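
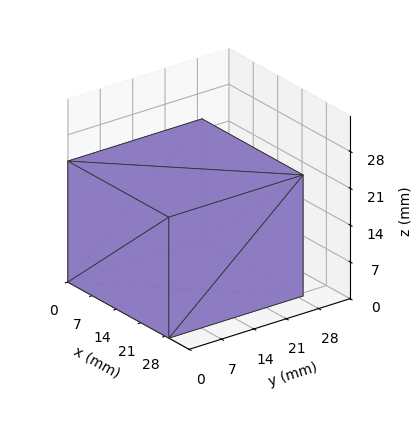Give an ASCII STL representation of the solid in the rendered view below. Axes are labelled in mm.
Reading the render: the shape is a rectangular box, roughly 29 × 29 mm footprint and 23 mm tall (dimensions read to the nearest mm from the axis ticks). For the STL, each face is triangulated and given an outward normal.

solid part
  facet normal 0.0000 0.0000 -1.0000
    outer loop
      vertex 29.0 29.0 0.0
      vertex 29.0 0.0 0.0
      vertex 0.0 0.0 0.0
    endloop
  endfacet
  facet normal 0.0000 0.0000 -1.0000
    outer loop
      vertex 0.0 29.0 0.0
      vertex 29.0 29.0 0.0
      vertex 0.0 0.0 0.0
    endloop
  endfacet
  facet normal 0.0000 0.0000 1.0000
    outer loop
      vertex 0.0 0.0 23.0
      vertex 29.0 0.0 23.0
      vertex 29.0 29.0 23.0
    endloop
  endfacet
  facet normal 0.0000 0.0000 1.0000
    outer loop
      vertex 0.0 0.0 23.0
      vertex 29.0 29.0 23.0
      vertex 0.0 29.0 23.0
    endloop
  endfacet
  facet normal 0.0000 -1.0000 0.0000
    outer loop
      vertex 0.0 0.0 0.0
      vertex 29.0 0.0 0.0
      vertex 29.0 0.0 23.0
    endloop
  endfacet
  facet normal 0.0000 -1.0000 0.0000
    outer loop
      vertex 0.0 0.0 0.0
      vertex 29.0 0.0 23.0
      vertex 0.0 0.0 23.0
    endloop
  endfacet
  facet normal 0.0000 1.0000 0.0000
    outer loop
      vertex 29.0 29.0 23.0
      vertex 29.0 29.0 0.0
      vertex 0.0 29.0 0.0
    endloop
  endfacet
  facet normal 0.0000 1.0000 0.0000
    outer loop
      vertex 0.0 29.0 23.0
      vertex 29.0 29.0 23.0
      vertex 0.0 29.0 0.0
    endloop
  endfacet
  facet normal -1.0000 0.0000 0.0000
    outer loop
      vertex 0.0 29.0 23.0
      vertex 0.0 29.0 0.0
      vertex 0.0 0.0 0.0
    endloop
  endfacet
  facet normal -1.0000 0.0000 0.0000
    outer loop
      vertex 0.0 0.0 23.0
      vertex 0.0 29.0 23.0
      vertex 0.0 0.0 0.0
    endloop
  endfacet
  facet normal 1.0000 0.0000 0.0000
    outer loop
      vertex 29.0 0.0 0.0
      vertex 29.0 29.0 0.0
      vertex 29.0 29.0 23.0
    endloop
  endfacet
  facet normal 1.0000 0.0000 0.0000
    outer loop
      vertex 29.0 0.0 0.0
      vertex 29.0 29.0 23.0
      vertex 29.0 0.0 23.0
    endloop
  endfacet
endsolid part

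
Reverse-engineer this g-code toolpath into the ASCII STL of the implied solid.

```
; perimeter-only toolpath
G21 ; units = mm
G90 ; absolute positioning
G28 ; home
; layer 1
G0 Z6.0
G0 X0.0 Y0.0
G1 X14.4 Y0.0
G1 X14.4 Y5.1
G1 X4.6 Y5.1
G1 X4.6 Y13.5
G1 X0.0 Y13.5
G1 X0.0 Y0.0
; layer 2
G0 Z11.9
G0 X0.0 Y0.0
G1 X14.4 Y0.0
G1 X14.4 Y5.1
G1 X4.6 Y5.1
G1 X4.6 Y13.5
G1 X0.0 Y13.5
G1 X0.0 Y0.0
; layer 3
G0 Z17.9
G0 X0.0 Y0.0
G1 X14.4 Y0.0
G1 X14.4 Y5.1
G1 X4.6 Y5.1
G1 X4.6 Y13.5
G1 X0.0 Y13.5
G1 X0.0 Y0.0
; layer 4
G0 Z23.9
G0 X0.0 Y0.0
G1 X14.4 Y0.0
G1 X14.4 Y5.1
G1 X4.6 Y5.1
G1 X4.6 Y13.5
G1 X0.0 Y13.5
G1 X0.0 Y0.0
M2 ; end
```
solid part
  facet normal 0.0000 0.0000 -1.0000
    outer loop
      vertex 14.4 5.1 0.0
      vertex 14.4 0.0 0.0
      vertex 0.0 0.0 0.0
    endloop
  endfacet
  facet normal 0.0000 0.0000 -1.0000
    outer loop
      vertex 4.6 5.1 0.0
      vertex 14.4 5.1 0.0
      vertex 0.0 0.0 0.0
    endloop
  endfacet
  facet normal 0.0000 0.0000 -1.0000
    outer loop
      vertex 4.6 13.5 0.0
      vertex 4.6 5.1 0.0
      vertex 0.0 0.0 0.0
    endloop
  endfacet
  facet normal 0.0000 0.0000 -1.0000
    outer loop
      vertex 0.0 13.5 0.0
      vertex 4.6 13.5 0.0
      vertex 0.0 0.0 0.0
    endloop
  endfacet
  facet normal 0.0000 0.0000 1.0000
    outer loop
      vertex 0.0 0.0 23.9
      vertex 14.4 0.0 23.9
      vertex 14.4 5.1 23.9
    endloop
  endfacet
  facet normal 0.0000 0.0000 1.0000
    outer loop
      vertex 0.0 0.0 23.9
      vertex 14.4 5.1 23.9
      vertex 4.6 5.1 23.9
    endloop
  endfacet
  facet normal 0.0000 0.0000 1.0000
    outer loop
      vertex 0.0 0.0 23.9
      vertex 4.6 5.1 23.9
      vertex 4.6 13.5 23.9
    endloop
  endfacet
  facet normal 0.0000 0.0000 1.0000
    outer loop
      vertex 0.0 0.0 23.9
      vertex 4.6 13.5 23.9
      vertex 0.0 13.5 23.9
    endloop
  endfacet
  facet normal 0.0000 -1.0000 0.0000
    outer loop
      vertex 0.0 0.0 0.0
      vertex 14.4 0.0 0.0
      vertex 14.4 0.0 23.9
    endloop
  endfacet
  facet normal 0.0000 -1.0000 0.0000
    outer loop
      vertex 0.0 0.0 0.0
      vertex 14.4 0.0 23.9
      vertex 0.0 0.0 23.9
    endloop
  endfacet
  facet normal 1.0000 0.0000 0.0000
    outer loop
      vertex 14.4 0.0 0.0
      vertex 14.4 5.1 0.0
      vertex 14.4 5.1 23.9
    endloop
  endfacet
  facet normal 1.0000 0.0000 0.0000
    outer loop
      vertex 14.4 0.0 0.0
      vertex 14.4 5.1 23.9
      vertex 14.4 0.0 23.9
    endloop
  endfacet
  facet normal 0.0000 1.0000 0.0000
    outer loop
      vertex 14.4 5.1 0.0
      vertex 4.6 5.1 0.0
      vertex 4.6 5.1 23.9
    endloop
  endfacet
  facet normal 0.0000 1.0000 0.0000
    outer loop
      vertex 14.4 5.1 0.0
      vertex 4.6 5.1 23.9
      vertex 14.4 5.1 23.9
    endloop
  endfacet
  facet normal 1.0000 0.0000 0.0000
    outer loop
      vertex 4.6 5.1 0.0
      vertex 4.6 13.5 0.0
      vertex 4.6 13.5 23.9
    endloop
  endfacet
  facet normal 1.0000 0.0000 0.0000
    outer loop
      vertex 4.6 5.1 0.0
      vertex 4.6 13.5 23.9
      vertex 4.6 5.1 23.9
    endloop
  endfacet
  facet normal 0.0000 1.0000 0.0000
    outer loop
      vertex 4.6 13.5 0.0
      vertex 0.0 13.5 0.0
      vertex 0.0 13.5 23.9
    endloop
  endfacet
  facet normal 0.0000 1.0000 0.0000
    outer loop
      vertex 4.6 13.5 0.0
      vertex 0.0 13.5 23.9
      vertex 4.6 13.5 23.9
    endloop
  endfacet
  facet normal -1.0000 0.0000 0.0000
    outer loop
      vertex 0.0 13.5 0.0
      vertex 0.0 0.0 0.0
      vertex 0.0 0.0 23.9
    endloop
  endfacet
  facet normal -1.0000 0.0000 0.0000
    outer loop
      vertex 0.0 13.5 0.0
      vertex 0.0 0.0 23.9
      vertex 0.0 13.5 23.9
    endloop
  endfacet
endsolid part

The G0 Z moves step by Δz≈6.0 mm. Every layer's G1 loop is the same polygon, so the solid is a straight extrusion of it from z=0 to z≈23.9. Closing with flat bottom and top caps and triangulating gives 20 facets — an L-shaped prism: outer 14.4 × 13.5 mm, arm thicknesses ≈ 5.1 mm (horizontal) and 4.6 mm (vertical), extruded 23.9 mm in z.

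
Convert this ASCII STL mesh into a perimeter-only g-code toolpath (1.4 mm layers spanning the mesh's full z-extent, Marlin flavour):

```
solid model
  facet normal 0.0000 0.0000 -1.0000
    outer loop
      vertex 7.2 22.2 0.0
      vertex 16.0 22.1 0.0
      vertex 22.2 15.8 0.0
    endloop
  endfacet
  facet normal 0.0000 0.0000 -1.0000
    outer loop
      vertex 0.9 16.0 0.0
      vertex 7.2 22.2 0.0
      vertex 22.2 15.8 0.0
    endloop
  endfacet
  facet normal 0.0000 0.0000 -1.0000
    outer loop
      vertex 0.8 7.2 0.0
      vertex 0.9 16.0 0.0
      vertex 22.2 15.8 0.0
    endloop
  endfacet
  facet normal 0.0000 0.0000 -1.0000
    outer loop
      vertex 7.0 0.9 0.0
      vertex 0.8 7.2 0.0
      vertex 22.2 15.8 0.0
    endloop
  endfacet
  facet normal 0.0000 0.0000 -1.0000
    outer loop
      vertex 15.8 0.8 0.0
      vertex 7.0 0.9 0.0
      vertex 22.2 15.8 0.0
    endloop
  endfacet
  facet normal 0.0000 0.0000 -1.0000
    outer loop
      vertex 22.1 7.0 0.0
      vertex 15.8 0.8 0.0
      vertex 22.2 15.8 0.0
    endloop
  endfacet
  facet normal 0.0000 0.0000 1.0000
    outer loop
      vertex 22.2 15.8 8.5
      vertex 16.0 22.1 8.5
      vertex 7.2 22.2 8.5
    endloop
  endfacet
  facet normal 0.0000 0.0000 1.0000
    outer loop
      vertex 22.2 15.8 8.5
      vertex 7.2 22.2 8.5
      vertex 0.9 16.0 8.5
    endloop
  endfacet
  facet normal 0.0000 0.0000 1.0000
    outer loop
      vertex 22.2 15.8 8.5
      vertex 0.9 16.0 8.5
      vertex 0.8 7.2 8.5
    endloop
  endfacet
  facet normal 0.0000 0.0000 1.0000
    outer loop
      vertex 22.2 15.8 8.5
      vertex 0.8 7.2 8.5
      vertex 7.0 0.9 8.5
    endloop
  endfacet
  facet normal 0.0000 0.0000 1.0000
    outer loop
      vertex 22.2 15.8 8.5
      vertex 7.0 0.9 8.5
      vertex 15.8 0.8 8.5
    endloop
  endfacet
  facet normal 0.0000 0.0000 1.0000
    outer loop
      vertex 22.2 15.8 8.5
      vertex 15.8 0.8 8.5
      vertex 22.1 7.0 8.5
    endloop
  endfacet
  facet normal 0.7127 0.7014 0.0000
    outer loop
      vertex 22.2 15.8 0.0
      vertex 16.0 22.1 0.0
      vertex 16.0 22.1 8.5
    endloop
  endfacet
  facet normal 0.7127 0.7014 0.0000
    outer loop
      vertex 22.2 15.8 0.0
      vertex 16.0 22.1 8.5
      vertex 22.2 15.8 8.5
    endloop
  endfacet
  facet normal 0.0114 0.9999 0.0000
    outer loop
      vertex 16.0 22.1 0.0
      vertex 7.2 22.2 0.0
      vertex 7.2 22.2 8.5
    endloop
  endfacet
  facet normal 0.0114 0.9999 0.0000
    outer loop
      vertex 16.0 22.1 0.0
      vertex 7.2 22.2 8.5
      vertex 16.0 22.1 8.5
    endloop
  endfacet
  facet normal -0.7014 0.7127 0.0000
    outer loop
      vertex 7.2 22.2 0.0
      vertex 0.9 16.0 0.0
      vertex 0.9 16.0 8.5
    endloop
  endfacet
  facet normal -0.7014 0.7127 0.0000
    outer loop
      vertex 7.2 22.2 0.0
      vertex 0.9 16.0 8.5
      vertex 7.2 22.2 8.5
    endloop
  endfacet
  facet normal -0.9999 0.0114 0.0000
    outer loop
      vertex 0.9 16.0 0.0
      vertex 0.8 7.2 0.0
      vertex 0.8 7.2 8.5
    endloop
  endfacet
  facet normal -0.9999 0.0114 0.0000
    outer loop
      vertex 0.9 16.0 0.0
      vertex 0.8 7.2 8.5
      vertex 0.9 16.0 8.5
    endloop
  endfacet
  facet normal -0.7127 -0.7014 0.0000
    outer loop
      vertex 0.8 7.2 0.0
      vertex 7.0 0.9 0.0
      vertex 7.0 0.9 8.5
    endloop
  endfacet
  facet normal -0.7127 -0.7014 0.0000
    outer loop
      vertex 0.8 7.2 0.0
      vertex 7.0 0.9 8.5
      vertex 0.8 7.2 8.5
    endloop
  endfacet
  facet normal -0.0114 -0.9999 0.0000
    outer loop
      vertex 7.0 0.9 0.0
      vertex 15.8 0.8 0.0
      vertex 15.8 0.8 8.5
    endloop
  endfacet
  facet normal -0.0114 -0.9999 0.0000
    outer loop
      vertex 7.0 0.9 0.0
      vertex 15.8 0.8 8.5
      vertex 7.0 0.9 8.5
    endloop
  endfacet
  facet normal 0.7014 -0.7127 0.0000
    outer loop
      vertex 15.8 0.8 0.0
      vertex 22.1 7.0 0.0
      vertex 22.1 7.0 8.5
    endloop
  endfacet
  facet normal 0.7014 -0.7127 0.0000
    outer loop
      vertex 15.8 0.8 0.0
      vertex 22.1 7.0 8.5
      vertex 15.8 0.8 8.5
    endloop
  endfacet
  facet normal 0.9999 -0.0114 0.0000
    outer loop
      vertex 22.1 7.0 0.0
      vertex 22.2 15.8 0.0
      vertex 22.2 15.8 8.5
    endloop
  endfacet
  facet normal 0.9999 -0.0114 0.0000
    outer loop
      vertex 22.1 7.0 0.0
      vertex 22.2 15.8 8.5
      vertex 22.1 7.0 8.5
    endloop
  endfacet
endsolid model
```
; perimeter-only toolpath
G21 ; units = mm
G90 ; absolute positioning
G28 ; home
; layer 1
G0 Z1.4
G0 X22.2 Y15.8
G1 X16.0 Y22.1
G1 X7.2 Y22.2
G1 X0.9 Y16.0
G1 X0.8 Y7.2
G1 X7.0 Y0.9
G1 X15.8 Y0.8
G1 X22.1 Y7.0
G1 X22.2 Y15.8
; layer 2
G0 Z2.8
G0 X22.2 Y15.8
G1 X16.0 Y22.1
G1 X7.2 Y22.2
G1 X0.9 Y16.0
G1 X0.8 Y7.2
G1 X7.0 Y0.9
G1 X15.8 Y0.8
G1 X22.1 Y7.0
G1 X22.2 Y15.8
; layer 3
G0 Z4.2
G0 X22.2 Y15.8
G1 X16.0 Y22.1
G1 X7.2 Y22.2
G1 X0.9 Y16.0
G1 X0.8 Y7.2
G1 X7.0 Y0.9
G1 X15.8 Y0.8
G1 X22.1 Y7.0
G1 X22.2 Y15.8
; layer 4
G0 Z5.7
G0 X22.2 Y15.8
G1 X16.0 Y22.1
G1 X7.2 Y22.2
G1 X0.9 Y16.0
G1 X0.8 Y7.2
G1 X7.0 Y0.9
G1 X15.8 Y0.8
G1 X22.1 Y7.0
G1 X22.2 Y15.8
; layer 5
G0 Z7.1
G0 X22.2 Y15.8
G1 X16.0 Y22.1
G1 X7.2 Y22.2
G1 X0.9 Y16.0
G1 X0.8 Y7.2
G1 X7.0 Y0.9
G1 X15.8 Y0.8
G1 X22.1 Y7.0
G1 X22.2 Y15.8
; layer 6
G0 Z8.5
G0 X22.2 Y15.8
G1 X16.0 Y22.1
G1 X7.2 Y22.2
G1 X0.9 Y16.0
G1 X0.8 Y7.2
G1 X7.0 Y0.9
G1 X15.8 Y0.8
G1 X22.1 Y7.0
G1 X22.2 Y15.8
M2 ; end

The solid is a regular 8-sided prism (a cylinder approximated with 8 flat sides), circumscribed radius ≈ 11.5 mm, height ≈ 8.5 mm. Slicing at Δz = 1.4 mm — 6 equal slices spanning the solid's height, so layer i sits at z = i·h/6 — gives 6 non-empty perimeters. Each is a 8-segment closed polygon; G0 lifts to the layer z and rapids to the start vertex, then G1 traces the edges.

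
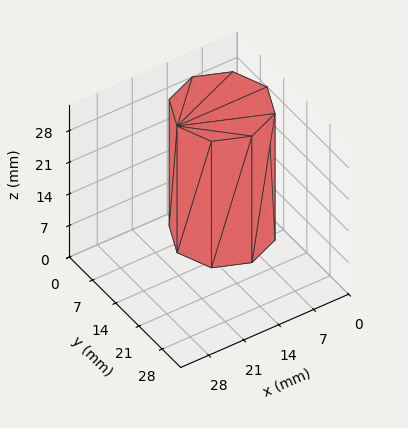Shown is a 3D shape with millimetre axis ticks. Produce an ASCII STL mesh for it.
Reading the render: the shape is a regular 8-sided prism (a cylinder approximated with 8 flat sides), circumscribed radius ≈ 9 mm, height ≈ 28 mm (dimensions read to the nearest mm from the axis ticks). For the STL, each face is triangulated and given an outward normal.

solid part
  facet normal 0.0000 0.0000 -1.0000
    outer loop
      vertex 9.000 18.000 0.000
      vertex 15.364 15.364 0.000
      vertex 18.000 9.000 0.000
    endloop
  endfacet
  facet normal 0.0000 0.0000 -1.0000
    outer loop
      vertex 2.636 15.364 0.000
      vertex 9.000 18.000 0.000
      vertex 18.000 9.000 0.000
    endloop
  endfacet
  facet normal 0.0000 0.0000 -1.0000
    outer loop
      vertex 0.000 9.000 0.000
      vertex 2.636 15.364 0.000
      vertex 18.000 9.000 0.000
    endloop
  endfacet
  facet normal 0.0000 0.0000 -1.0000
    outer loop
      vertex 2.636 2.636 0.000
      vertex 0.000 9.000 0.000
      vertex 18.000 9.000 0.000
    endloop
  endfacet
  facet normal 0.0000 0.0000 -1.0000
    outer loop
      vertex 9.000 0.000 0.000
      vertex 2.636 2.636 0.000
      vertex 18.000 9.000 0.000
    endloop
  endfacet
  facet normal 0.0000 0.0000 -1.0000
    outer loop
      vertex 15.364 2.636 0.000
      vertex 9.000 0.000 0.000
      vertex 18.000 9.000 0.000
    endloop
  endfacet
  facet normal 0.0000 0.0000 1.0000
    outer loop
      vertex 18.000 9.000 28.000
      vertex 15.364 15.364 28.000
      vertex 9.000 18.000 28.000
    endloop
  endfacet
  facet normal 0.0000 0.0000 1.0000
    outer loop
      vertex 18.000 9.000 28.000
      vertex 9.000 18.000 28.000
      vertex 2.636 15.364 28.000
    endloop
  endfacet
  facet normal 0.0000 0.0000 1.0000
    outer loop
      vertex 18.000 9.000 28.000
      vertex 2.636 15.364 28.000
      vertex 0.000 9.000 28.000
    endloop
  endfacet
  facet normal 0.0000 0.0000 1.0000
    outer loop
      vertex 18.000 9.000 28.000
      vertex 0.000 9.000 28.000
      vertex 2.636 2.636 28.000
    endloop
  endfacet
  facet normal 0.0000 0.0000 1.0000
    outer loop
      vertex 18.000 9.000 28.000
      vertex 2.636 2.636 28.000
      vertex 9.000 0.000 28.000
    endloop
  endfacet
  facet normal 0.0000 0.0000 1.0000
    outer loop
      vertex 18.000 9.000 28.000
      vertex 9.000 0.000 28.000
      vertex 15.364 2.636 28.000
    endloop
  endfacet
  facet normal 0.9239 0.3827 0.0000
    outer loop
      vertex 18.000 9.000 0.000
      vertex 15.364 15.364 0.000
      vertex 15.364 15.364 28.000
    endloop
  endfacet
  facet normal 0.9239 0.3827 0.0000
    outer loop
      vertex 18.000 9.000 0.000
      vertex 15.364 15.364 28.000
      vertex 18.000 9.000 28.000
    endloop
  endfacet
  facet normal 0.3827 0.9239 0.0000
    outer loop
      vertex 15.364 15.364 0.000
      vertex 9.000 18.000 0.000
      vertex 9.000 18.000 28.000
    endloop
  endfacet
  facet normal 0.3827 0.9239 0.0000
    outer loop
      vertex 15.364 15.364 0.000
      vertex 9.000 18.000 28.000
      vertex 15.364 15.364 28.000
    endloop
  endfacet
  facet normal -0.3827 0.9239 0.0000
    outer loop
      vertex 9.000 18.000 0.000
      vertex 2.636 15.364 0.000
      vertex 2.636 15.364 28.000
    endloop
  endfacet
  facet normal -0.3827 0.9239 0.0000
    outer loop
      vertex 9.000 18.000 0.000
      vertex 2.636 15.364 28.000
      vertex 9.000 18.000 28.000
    endloop
  endfacet
  facet normal -0.9239 0.3827 0.0000
    outer loop
      vertex 2.636 15.364 0.000
      vertex 0.000 9.000 0.000
      vertex 0.000 9.000 28.000
    endloop
  endfacet
  facet normal -0.9239 0.3827 0.0000
    outer loop
      vertex 2.636 15.364 0.000
      vertex 0.000 9.000 28.000
      vertex 2.636 15.364 28.000
    endloop
  endfacet
  facet normal -0.9239 -0.3827 0.0000
    outer loop
      vertex 0.000 9.000 0.000
      vertex 2.636 2.636 0.000
      vertex 2.636 2.636 28.000
    endloop
  endfacet
  facet normal -0.9239 -0.3827 0.0000
    outer loop
      vertex 0.000 9.000 0.000
      vertex 2.636 2.636 28.000
      vertex 0.000 9.000 28.000
    endloop
  endfacet
  facet normal -0.3827 -0.9239 0.0000
    outer loop
      vertex 2.636 2.636 0.000
      vertex 9.000 0.000 0.000
      vertex 9.000 0.000 28.000
    endloop
  endfacet
  facet normal -0.3827 -0.9239 0.0000
    outer loop
      vertex 2.636 2.636 0.000
      vertex 9.000 0.000 28.000
      vertex 2.636 2.636 28.000
    endloop
  endfacet
  facet normal 0.3827 -0.9239 0.0000
    outer loop
      vertex 9.000 0.000 0.000
      vertex 15.364 2.636 0.000
      vertex 15.364 2.636 28.000
    endloop
  endfacet
  facet normal 0.3827 -0.9239 0.0000
    outer loop
      vertex 9.000 0.000 0.000
      vertex 15.364 2.636 28.000
      vertex 9.000 0.000 28.000
    endloop
  endfacet
  facet normal 0.9239 -0.3827 0.0000
    outer loop
      vertex 15.364 2.636 0.000
      vertex 18.000 9.000 0.000
      vertex 18.000 9.000 28.000
    endloop
  endfacet
  facet normal 0.9239 -0.3827 0.0000
    outer loop
      vertex 15.364 2.636 0.000
      vertex 18.000 9.000 28.000
      vertex 15.364 2.636 28.000
    endloop
  endfacet
endsolid part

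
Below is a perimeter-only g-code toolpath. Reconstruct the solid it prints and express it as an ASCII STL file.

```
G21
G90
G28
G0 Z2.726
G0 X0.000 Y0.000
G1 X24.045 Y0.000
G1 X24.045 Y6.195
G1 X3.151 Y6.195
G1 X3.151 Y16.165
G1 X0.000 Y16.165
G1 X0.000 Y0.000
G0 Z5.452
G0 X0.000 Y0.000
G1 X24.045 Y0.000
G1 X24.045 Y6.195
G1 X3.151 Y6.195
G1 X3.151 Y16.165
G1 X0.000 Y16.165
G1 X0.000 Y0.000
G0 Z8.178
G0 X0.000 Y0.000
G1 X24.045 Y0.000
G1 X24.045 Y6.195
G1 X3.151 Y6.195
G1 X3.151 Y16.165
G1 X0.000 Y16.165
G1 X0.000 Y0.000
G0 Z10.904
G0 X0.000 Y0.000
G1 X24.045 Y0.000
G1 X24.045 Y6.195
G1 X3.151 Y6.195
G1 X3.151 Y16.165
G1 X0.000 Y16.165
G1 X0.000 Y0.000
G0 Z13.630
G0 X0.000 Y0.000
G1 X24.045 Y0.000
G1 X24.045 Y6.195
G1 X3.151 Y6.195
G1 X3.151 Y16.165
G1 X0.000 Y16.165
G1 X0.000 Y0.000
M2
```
solid part
  facet normal 0.0000 0.0000 -1.0000
    outer loop
      vertex 24.045 6.195 0.000
      vertex 24.045 0.000 0.000
      vertex 0.000 0.000 0.000
    endloop
  endfacet
  facet normal 0.0000 0.0000 -1.0000
    outer loop
      vertex 3.151 6.195 0.000
      vertex 24.045 6.195 0.000
      vertex 0.000 0.000 0.000
    endloop
  endfacet
  facet normal 0.0000 0.0000 -1.0000
    outer loop
      vertex 3.151 16.165 0.000
      vertex 3.151 6.195 0.000
      vertex 0.000 0.000 0.000
    endloop
  endfacet
  facet normal 0.0000 0.0000 -1.0000
    outer loop
      vertex 0.000 16.165 0.000
      vertex 3.151 16.165 0.000
      vertex 0.000 0.000 0.000
    endloop
  endfacet
  facet normal 0.0000 0.0000 1.0000
    outer loop
      vertex 0.000 0.000 13.630
      vertex 24.045 0.000 13.630
      vertex 24.045 6.195 13.630
    endloop
  endfacet
  facet normal 0.0000 0.0000 1.0000
    outer loop
      vertex 0.000 0.000 13.630
      vertex 24.045 6.195 13.630
      vertex 3.151 6.195 13.630
    endloop
  endfacet
  facet normal 0.0000 0.0000 1.0000
    outer loop
      vertex 0.000 0.000 13.630
      vertex 3.151 6.195 13.630
      vertex 3.151 16.165 13.630
    endloop
  endfacet
  facet normal 0.0000 0.0000 1.0000
    outer loop
      vertex 0.000 0.000 13.630
      vertex 3.151 16.165 13.630
      vertex 0.000 16.165 13.630
    endloop
  endfacet
  facet normal 0.0000 -1.0000 0.0000
    outer loop
      vertex 0.000 0.000 0.000
      vertex 24.045 0.000 0.000
      vertex 24.045 0.000 13.630
    endloop
  endfacet
  facet normal 0.0000 -1.0000 0.0000
    outer loop
      vertex 0.000 0.000 0.000
      vertex 24.045 0.000 13.630
      vertex 0.000 0.000 13.630
    endloop
  endfacet
  facet normal 1.0000 0.0000 0.0000
    outer loop
      vertex 24.045 0.000 0.000
      vertex 24.045 6.195 0.000
      vertex 24.045 6.195 13.630
    endloop
  endfacet
  facet normal 1.0000 0.0000 0.0000
    outer loop
      vertex 24.045 0.000 0.000
      vertex 24.045 6.195 13.630
      vertex 24.045 0.000 13.630
    endloop
  endfacet
  facet normal 0.0000 1.0000 0.0000
    outer loop
      vertex 24.045 6.195 0.000
      vertex 3.151 6.195 0.000
      vertex 3.151 6.195 13.630
    endloop
  endfacet
  facet normal 0.0000 1.0000 0.0000
    outer loop
      vertex 24.045 6.195 0.000
      vertex 3.151 6.195 13.630
      vertex 24.045 6.195 13.630
    endloop
  endfacet
  facet normal 1.0000 0.0000 0.0000
    outer loop
      vertex 3.151 6.195 0.000
      vertex 3.151 16.165 0.000
      vertex 3.151 16.165 13.630
    endloop
  endfacet
  facet normal 1.0000 0.0000 0.0000
    outer loop
      vertex 3.151 6.195 0.000
      vertex 3.151 16.165 13.630
      vertex 3.151 6.195 13.630
    endloop
  endfacet
  facet normal 0.0000 1.0000 0.0000
    outer loop
      vertex 3.151 16.165 0.000
      vertex 0.000 16.165 0.000
      vertex 0.000 16.165 13.630
    endloop
  endfacet
  facet normal 0.0000 1.0000 0.0000
    outer loop
      vertex 3.151 16.165 0.000
      vertex 0.000 16.165 13.630
      vertex 3.151 16.165 13.630
    endloop
  endfacet
  facet normal -1.0000 0.0000 0.0000
    outer loop
      vertex 0.000 16.165 0.000
      vertex 0.000 0.000 0.000
      vertex 0.000 0.000 13.630
    endloop
  endfacet
  facet normal -1.0000 0.0000 0.0000
    outer loop
      vertex 0.000 16.165 0.000
      vertex 0.000 0.000 13.630
      vertex 0.000 16.165 13.630
    endloop
  endfacet
endsolid part

The G0 Z moves step by Δz≈2.726 mm. Every layer's G1 loop is the same polygon, so the solid is a straight extrusion of it from z=0 to z≈13.6. Closing with flat bottom and top caps and triangulating gives 20 facets — an L-shaped prism: outer 24 × 16.2 mm, arm thicknesses ≈ 6.2 mm (horizontal) and 3.15 mm (vertical), extruded 13.6 mm in z.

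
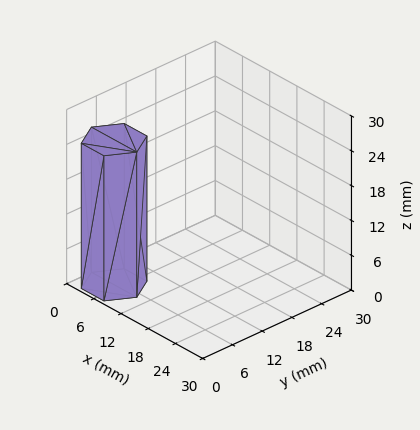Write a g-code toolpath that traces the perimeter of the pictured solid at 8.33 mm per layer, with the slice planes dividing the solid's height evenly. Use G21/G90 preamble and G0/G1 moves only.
Reading the render: the shape is a regular 6-sided prism (a cylinder approximated with 6 flat sides), circumscribed radius ≈ 5 mm, height ≈ 25 mm (dimensions read to the nearest mm from the axis ticks). For the g-code, the solid's height is divided into equal slices at the stated Δz and each level perimeter traced with G1 moves after a G0 lift.

; perimeter-only toolpath
G21 ; units = mm
G90 ; absolute positioning
G28 ; home
; layer 1
G0 Z8.33
G0 X10.00 Y5.00
G1 X7.50 Y9.33
G1 X2.50 Y9.33
G1 X0.00 Y5.00
G1 X2.50 Y0.67
G1 X7.50 Y0.67
G1 X10.00 Y5.00
; layer 2
G0 Z16.67
G0 X10.00 Y5.00
G1 X7.50 Y9.33
G1 X2.50 Y9.33
G1 X0.00 Y5.00
G1 X2.50 Y0.67
G1 X7.50 Y0.67
G1 X10.00 Y5.00
; layer 3
G0 Z25.00
G0 X10.00 Y5.00
G1 X7.50 Y9.33
G1 X2.50 Y9.33
G1 X0.00 Y5.00
G1 X2.50 Y0.67
G1 X7.50 Y0.67
G1 X10.00 Y5.00
M2 ; end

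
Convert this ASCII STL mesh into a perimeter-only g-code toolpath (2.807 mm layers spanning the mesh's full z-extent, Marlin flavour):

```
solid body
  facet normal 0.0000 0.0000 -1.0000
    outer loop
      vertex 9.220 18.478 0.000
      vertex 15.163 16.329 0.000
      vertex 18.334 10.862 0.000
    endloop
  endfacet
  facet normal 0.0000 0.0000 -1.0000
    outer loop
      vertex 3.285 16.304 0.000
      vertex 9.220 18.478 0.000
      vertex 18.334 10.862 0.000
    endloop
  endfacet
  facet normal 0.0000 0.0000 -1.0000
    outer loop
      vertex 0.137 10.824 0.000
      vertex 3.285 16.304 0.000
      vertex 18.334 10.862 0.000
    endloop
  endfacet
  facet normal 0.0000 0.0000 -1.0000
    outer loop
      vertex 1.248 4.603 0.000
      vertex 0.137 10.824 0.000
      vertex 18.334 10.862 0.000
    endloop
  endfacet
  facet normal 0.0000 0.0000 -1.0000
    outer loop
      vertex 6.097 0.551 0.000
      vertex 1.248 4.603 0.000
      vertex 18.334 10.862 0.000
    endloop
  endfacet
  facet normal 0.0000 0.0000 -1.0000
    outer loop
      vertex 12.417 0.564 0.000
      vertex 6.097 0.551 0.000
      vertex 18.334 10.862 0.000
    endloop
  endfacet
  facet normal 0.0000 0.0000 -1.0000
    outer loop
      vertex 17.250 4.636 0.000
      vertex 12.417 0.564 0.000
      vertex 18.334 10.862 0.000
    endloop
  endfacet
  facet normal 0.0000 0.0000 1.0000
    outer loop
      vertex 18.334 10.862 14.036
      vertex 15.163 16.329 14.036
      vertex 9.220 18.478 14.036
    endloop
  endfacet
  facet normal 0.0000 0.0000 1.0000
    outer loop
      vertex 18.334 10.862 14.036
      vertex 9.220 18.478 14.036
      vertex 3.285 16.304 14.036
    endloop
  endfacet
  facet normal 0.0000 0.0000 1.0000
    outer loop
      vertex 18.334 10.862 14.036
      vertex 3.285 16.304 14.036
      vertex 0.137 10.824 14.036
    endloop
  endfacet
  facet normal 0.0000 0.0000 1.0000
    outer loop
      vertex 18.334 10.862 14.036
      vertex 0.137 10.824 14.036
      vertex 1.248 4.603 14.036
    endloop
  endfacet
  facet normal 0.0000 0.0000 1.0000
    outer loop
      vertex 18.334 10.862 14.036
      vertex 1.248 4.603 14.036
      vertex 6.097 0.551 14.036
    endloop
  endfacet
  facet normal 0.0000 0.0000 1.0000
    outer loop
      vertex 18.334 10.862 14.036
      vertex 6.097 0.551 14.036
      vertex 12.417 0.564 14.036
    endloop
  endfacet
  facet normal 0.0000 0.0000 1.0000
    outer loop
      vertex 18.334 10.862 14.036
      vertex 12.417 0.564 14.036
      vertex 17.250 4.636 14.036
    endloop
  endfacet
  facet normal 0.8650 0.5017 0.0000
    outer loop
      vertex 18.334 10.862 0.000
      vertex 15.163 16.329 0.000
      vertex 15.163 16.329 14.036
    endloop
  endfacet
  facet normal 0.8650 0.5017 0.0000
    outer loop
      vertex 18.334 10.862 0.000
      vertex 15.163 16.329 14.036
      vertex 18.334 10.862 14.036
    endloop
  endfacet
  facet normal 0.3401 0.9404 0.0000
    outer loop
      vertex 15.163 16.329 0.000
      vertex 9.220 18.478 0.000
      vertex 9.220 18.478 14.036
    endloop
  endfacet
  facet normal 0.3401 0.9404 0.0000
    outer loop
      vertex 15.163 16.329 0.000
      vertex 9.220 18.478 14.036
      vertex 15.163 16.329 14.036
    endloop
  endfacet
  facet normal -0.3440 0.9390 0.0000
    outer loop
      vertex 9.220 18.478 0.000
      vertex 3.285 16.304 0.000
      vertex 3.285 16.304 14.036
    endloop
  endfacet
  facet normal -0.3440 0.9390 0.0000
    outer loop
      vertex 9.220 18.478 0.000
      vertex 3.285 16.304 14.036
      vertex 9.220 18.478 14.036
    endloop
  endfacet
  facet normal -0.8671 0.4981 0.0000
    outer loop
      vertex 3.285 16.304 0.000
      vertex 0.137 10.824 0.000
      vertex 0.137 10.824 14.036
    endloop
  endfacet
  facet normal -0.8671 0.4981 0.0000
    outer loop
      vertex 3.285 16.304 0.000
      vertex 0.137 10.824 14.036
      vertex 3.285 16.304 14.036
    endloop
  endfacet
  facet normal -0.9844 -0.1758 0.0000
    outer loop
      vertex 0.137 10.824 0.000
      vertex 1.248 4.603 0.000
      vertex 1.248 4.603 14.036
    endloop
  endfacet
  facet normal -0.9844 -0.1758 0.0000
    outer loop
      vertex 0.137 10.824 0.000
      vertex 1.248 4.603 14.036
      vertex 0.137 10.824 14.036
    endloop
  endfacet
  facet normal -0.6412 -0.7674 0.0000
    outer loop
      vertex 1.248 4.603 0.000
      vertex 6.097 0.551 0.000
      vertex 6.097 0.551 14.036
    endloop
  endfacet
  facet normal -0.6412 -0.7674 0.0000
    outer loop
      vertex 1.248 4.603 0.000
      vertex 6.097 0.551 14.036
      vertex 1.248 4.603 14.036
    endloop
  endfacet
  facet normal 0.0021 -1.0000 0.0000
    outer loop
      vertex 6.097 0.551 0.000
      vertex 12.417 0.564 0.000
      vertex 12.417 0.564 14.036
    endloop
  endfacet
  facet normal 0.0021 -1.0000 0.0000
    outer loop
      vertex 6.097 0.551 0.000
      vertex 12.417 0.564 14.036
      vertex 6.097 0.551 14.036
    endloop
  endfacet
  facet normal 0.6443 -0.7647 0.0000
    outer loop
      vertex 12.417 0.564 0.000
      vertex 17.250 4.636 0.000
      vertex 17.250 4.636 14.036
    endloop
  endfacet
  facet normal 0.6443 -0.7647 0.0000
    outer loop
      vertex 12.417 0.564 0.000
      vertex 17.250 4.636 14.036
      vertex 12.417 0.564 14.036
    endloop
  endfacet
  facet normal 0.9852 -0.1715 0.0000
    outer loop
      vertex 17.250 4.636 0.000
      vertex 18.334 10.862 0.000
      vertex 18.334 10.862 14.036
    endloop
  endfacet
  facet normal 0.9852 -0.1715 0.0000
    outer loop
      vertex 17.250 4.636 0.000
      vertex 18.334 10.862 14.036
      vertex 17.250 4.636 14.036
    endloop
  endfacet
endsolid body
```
; perimeter-only toolpath
G21 ; units = mm
G90 ; absolute positioning
G28 ; home
; layer 1
G0 Z2.807
G0 X18.334 Y10.862
G1 X15.163 Y16.329
G1 X9.220 Y18.478
G1 X3.285 Y16.304
G1 X0.137 Y10.824
G1 X1.248 Y4.603
G1 X6.097 Y0.551
G1 X12.417 Y0.564
G1 X17.250 Y4.636
G1 X18.334 Y10.862
; layer 2
G0 Z5.614
G0 X18.334 Y10.862
G1 X15.163 Y16.329
G1 X9.220 Y18.478
G1 X3.285 Y16.304
G1 X0.137 Y10.824
G1 X1.248 Y4.603
G1 X6.097 Y0.551
G1 X12.417 Y0.564
G1 X17.250 Y4.636
G1 X18.334 Y10.862
; layer 3
G0 Z8.422
G0 X18.334 Y10.862
G1 X15.163 Y16.329
G1 X9.220 Y18.478
G1 X3.285 Y16.304
G1 X0.137 Y10.824
G1 X1.248 Y4.603
G1 X6.097 Y0.551
G1 X12.417 Y0.564
G1 X17.250 Y4.636
G1 X18.334 Y10.862
; layer 4
G0 Z11.229
G0 X18.334 Y10.862
G1 X15.163 Y16.329
G1 X9.220 Y18.478
G1 X3.285 Y16.304
G1 X0.137 Y10.824
G1 X1.248 Y4.603
G1 X6.097 Y0.551
G1 X12.417 Y0.564
G1 X17.250 Y4.636
G1 X18.334 Y10.862
; layer 5
G0 Z14.036
G0 X18.334 Y10.862
G1 X15.163 Y16.329
G1 X9.220 Y18.478
G1 X3.285 Y16.304
G1 X0.137 Y10.824
G1 X1.248 Y4.603
G1 X6.097 Y0.551
G1 X12.417 Y0.564
G1 X17.250 Y4.636
G1 X18.334 Y10.862
M2 ; end

The solid is a regular 9-sided prism (a cylinder approximated with 9 flat sides), circumscribed radius ≈ 9.24 mm, height ≈ 14 mm. Slicing at Δz = 2.807 mm — 5 equal slices spanning the solid's height, so layer i sits at z = i·h/5 — gives 5 non-empty perimeters. Each is a 9-segment closed polygon; G0 lifts to the layer z and rapids to the start vertex, then G1 traces the edges.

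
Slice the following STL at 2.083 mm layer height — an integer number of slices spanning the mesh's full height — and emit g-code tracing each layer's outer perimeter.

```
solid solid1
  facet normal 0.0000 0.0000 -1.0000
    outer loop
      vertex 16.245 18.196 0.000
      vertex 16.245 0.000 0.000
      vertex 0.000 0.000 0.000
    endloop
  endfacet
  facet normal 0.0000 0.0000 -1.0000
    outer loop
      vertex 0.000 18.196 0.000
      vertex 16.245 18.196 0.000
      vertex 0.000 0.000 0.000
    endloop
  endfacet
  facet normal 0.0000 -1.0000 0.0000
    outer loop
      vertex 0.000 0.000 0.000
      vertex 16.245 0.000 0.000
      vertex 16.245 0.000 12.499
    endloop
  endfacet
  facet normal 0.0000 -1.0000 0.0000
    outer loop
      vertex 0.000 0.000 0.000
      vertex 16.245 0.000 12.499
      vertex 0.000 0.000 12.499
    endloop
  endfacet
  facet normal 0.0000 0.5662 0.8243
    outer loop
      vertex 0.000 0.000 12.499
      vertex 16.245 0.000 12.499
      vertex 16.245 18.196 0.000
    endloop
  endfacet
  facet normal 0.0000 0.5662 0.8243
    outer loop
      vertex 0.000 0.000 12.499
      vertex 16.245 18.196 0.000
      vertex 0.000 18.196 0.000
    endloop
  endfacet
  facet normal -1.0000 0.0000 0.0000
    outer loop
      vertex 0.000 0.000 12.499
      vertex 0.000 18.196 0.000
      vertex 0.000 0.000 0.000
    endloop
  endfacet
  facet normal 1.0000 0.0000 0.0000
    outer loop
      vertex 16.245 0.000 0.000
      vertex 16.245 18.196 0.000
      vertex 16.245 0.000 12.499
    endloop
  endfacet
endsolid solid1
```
; perimeter-only toolpath
G21 ; units = mm
G90 ; absolute positioning
G28 ; home
; layer 1
G0 Z2.083
G0 X0.000 Y0.000
G1 X16.245 Y0.000
G1 X16.245 Y15.163
G1 X0.000 Y15.163
G1 X0.000 Y0.000
; layer 2
G0 Z4.166
G0 X0.000 Y0.000
G1 X16.245 Y0.000
G1 X16.245 Y12.131
G1 X0.000 Y12.131
G1 X0.000 Y0.000
; layer 3
G0 Z6.249
G0 X0.000 Y0.000
G1 X16.245 Y0.000
G1 X16.245 Y9.098
G1 X0.000 Y9.098
G1 X0.000 Y0.000
; layer 4
G0 Z8.333
G0 X0.000 Y0.000
G1 X16.245 Y0.000
G1 X16.245 Y6.065
G1 X0.000 Y6.065
G1 X0.000 Y0.000
; layer 5
G0 Z10.416
G0 X0.000 Y0.000
G1 X16.245 Y0.000
G1 X16.245 Y3.033
G1 X0.000 Y3.033
G1 X0.000 Y0.000
M2 ; end

The solid is a wedge (ramp): 16.2 × 18.2 mm base, rising to 12.5 mm along the y=0 edge and sloping linearly to z=0 at y=18.2. Slicing at Δz = 2.083 mm — 6 equal slices spanning the solid's height, so layer i sits at z = i·h/6 — gives 5 non-empty perimeters. Each is a 4-segment closed polygon; G0 lifts to the layer z and rapids to the start vertex, then G1 traces the edges. The cross-section shrinks linearly with z (the slice at the apex is degenerate and omitted).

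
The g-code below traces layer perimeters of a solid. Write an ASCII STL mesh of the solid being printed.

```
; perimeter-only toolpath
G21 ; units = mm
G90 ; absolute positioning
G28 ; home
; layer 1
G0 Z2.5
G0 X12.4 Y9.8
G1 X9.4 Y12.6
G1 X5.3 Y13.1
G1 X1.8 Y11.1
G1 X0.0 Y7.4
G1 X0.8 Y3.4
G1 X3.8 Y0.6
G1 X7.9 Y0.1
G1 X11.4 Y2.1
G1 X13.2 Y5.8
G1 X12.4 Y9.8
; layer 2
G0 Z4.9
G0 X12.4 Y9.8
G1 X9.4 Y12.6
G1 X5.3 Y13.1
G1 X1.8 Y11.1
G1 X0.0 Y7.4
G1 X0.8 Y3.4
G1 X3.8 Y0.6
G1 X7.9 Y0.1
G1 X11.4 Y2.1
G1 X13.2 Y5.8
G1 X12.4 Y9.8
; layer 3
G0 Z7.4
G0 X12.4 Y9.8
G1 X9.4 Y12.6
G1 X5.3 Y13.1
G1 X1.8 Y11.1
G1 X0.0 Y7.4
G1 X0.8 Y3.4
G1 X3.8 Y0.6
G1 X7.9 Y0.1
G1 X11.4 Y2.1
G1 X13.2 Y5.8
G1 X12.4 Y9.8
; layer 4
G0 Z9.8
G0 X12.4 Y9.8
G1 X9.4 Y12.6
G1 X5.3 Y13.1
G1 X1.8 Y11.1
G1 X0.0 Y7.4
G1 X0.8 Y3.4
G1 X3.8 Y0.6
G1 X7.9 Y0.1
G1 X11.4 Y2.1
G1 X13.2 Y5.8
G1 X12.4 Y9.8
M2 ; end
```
solid part
  facet normal 0.0000 0.0000 -1.0000
    outer loop
      vertex 5.3 13.1 0.0
      vertex 9.4 12.6 0.0
      vertex 12.4 9.8 0.0
    endloop
  endfacet
  facet normal 0.0000 0.0000 -1.0000
    outer loop
      vertex 1.8 11.1 0.0
      vertex 5.3 13.1 0.0
      vertex 12.4 9.8 0.0
    endloop
  endfacet
  facet normal 0.0000 0.0000 -1.0000
    outer loop
      vertex 0.0 7.4 0.0
      vertex 1.8 11.1 0.0
      vertex 12.4 9.8 0.0
    endloop
  endfacet
  facet normal 0.0000 0.0000 -1.0000
    outer loop
      vertex 0.8 3.4 0.0
      vertex 0.0 7.4 0.0
      vertex 12.4 9.8 0.0
    endloop
  endfacet
  facet normal 0.0000 0.0000 -1.0000
    outer loop
      vertex 3.8 0.6 0.0
      vertex 0.8 3.4 0.0
      vertex 12.4 9.8 0.0
    endloop
  endfacet
  facet normal 0.0000 0.0000 -1.0000
    outer loop
      vertex 7.9 0.1 0.0
      vertex 3.8 0.6 0.0
      vertex 12.4 9.8 0.0
    endloop
  endfacet
  facet normal 0.0000 0.0000 -1.0000
    outer loop
      vertex 11.4 2.1 0.0
      vertex 7.9 0.1 0.0
      vertex 12.4 9.8 0.0
    endloop
  endfacet
  facet normal 0.0000 0.0000 -1.0000
    outer loop
      vertex 13.2 5.8 0.0
      vertex 11.4 2.1 0.0
      vertex 12.4 9.8 0.0
    endloop
  endfacet
  facet normal 0.0000 0.0000 1.0000
    outer loop
      vertex 12.4 9.8 9.8
      vertex 9.4 12.6 9.8
      vertex 5.3 13.1 9.8
    endloop
  endfacet
  facet normal 0.0000 0.0000 1.0000
    outer loop
      vertex 12.4 9.8 9.8
      vertex 5.3 13.1 9.8
      vertex 1.8 11.1 9.8
    endloop
  endfacet
  facet normal 0.0000 0.0000 1.0000
    outer loop
      vertex 12.4 9.8 9.8
      vertex 1.8 11.1 9.8
      vertex 0.0 7.4 9.8
    endloop
  endfacet
  facet normal 0.0000 0.0000 1.0000
    outer loop
      vertex 12.4 9.8 9.8
      vertex 0.0 7.4 9.8
      vertex 0.8 3.4 9.8
    endloop
  endfacet
  facet normal 0.0000 0.0000 1.0000
    outer loop
      vertex 12.4 9.8 9.8
      vertex 0.8 3.4 9.8
      vertex 3.8 0.6 9.8
    endloop
  endfacet
  facet normal 0.0000 0.0000 1.0000
    outer loop
      vertex 12.4 9.8 9.8
      vertex 3.8 0.6 9.8
      vertex 7.9 0.1 9.8
    endloop
  endfacet
  facet normal 0.0000 0.0000 1.0000
    outer loop
      vertex 12.4 9.8 9.8
      vertex 7.9 0.1 9.8
      vertex 11.4 2.1 9.8
    endloop
  endfacet
  facet normal 0.0000 0.0000 1.0000
    outer loop
      vertex 12.4 9.8 9.8
      vertex 11.4 2.1 9.8
      vertex 13.2 5.8 9.8
    endloop
  endfacet
  facet normal 0.6823 0.7311 0.0000
    outer loop
      vertex 12.4 9.8 0.0
      vertex 9.4 12.6 0.0
      vertex 9.4 12.6 9.8
    endloop
  endfacet
  facet normal 0.6823 0.7311 0.0000
    outer loop
      vertex 12.4 9.8 0.0
      vertex 9.4 12.6 9.8
      vertex 12.4 9.8 9.8
    endloop
  endfacet
  facet normal 0.1211 0.9926 0.0000
    outer loop
      vertex 9.4 12.6 0.0
      vertex 5.3 13.1 0.0
      vertex 5.3 13.1 9.8
    endloop
  endfacet
  facet normal 0.1211 0.9926 0.0000
    outer loop
      vertex 9.4 12.6 0.0
      vertex 5.3 13.1 9.8
      vertex 9.4 12.6 9.8
    endloop
  endfacet
  facet normal -0.4961 0.8682 0.0000
    outer loop
      vertex 5.3 13.1 0.0
      vertex 1.8 11.1 0.0
      vertex 1.8 11.1 9.8
    endloop
  endfacet
  facet normal -0.4961 0.8682 0.0000
    outer loop
      vertex 5.3 13.1 0.0
      vertex 1.8 11.1 9.8
      vertex 5.3 13.1 9.8
    endloop
  endfacet
  facet normal -0.8992 0.4375 0.0000
    outer loop
      vertex 1.8 11.1 0.0
      vertex 0.0 7.4 0.0
      vertex 0.0 7.4 9.8
    endloop
  endfacet
  facet normal -0.8992 0.4375 0.0000
    outer loop
      vertex 1.8 11.1 0.0
      vertex 0.0 7.4 9.8
      vertex 1.8 11.1 9.8
    endloop
  endfacet
  facet normal -0.9806 -0.1961 0.0000
    outer loop
      vertex 0.0 7.4 0.0
      vertex 0.8 3.4 0.0
      vertex 0.8 3.4 9.8
    endloop
  endfacet
  facet normal -0.9806 -0.1961 0.0000
    outer loop
      vertex 0.0 7.4 0.0
      vertex 0.8 3.4 9.8
      vertex 0.0 7.4 9.8
    endloop
  endfacet
  facet normal -0.6823 -0.7311 0.0000
    outer loop
      vertex 0.8 3.4 0.0
      vertex 3.8 0.6 0.0
      vertex 3.8 0.6 9.8
    endloop
  endfacet
  facet normal -0.6823 -0.7311 0.0000
    outer loop
      vertex 0.8 3.4 0.0
      vertex 3.8 0.6 9.8
      vertex 0.8 3.4 9.8
    endloop
  endfacet
  facet normal -0.1211 -0.9926 0.0000
    outer loop
      vertex 3.8 0.6 0.0
      vertex 7.9 0.1 0.0
      vertex 7.9 0.1 9.8
    endloop
  endfacet
  facet normal -0.1211 -0.9926 0.0000
    outer loop
      vertex 3.8 0.6 0.0
      vertex 7.9 0.1 9.8
      vertex 3.8 0.6 9.8
    endloop
  endfacet
  facet normal 0.4961 -0.8682 0.0000
    outer loop
      vertex 7.9 0.1 0.0
      vertex 11.4 2.1 0.0
      vertex 11.4 2.1 9.8
    endloop
  endfacet
  facet normal 0.4961 -0.8682 0.0000
    outer loop
      vertex 7.9 0.1 0.0
      vertex 11.4 2.1 9.8
      vertex 7.9 0.1 9.8
    endloop
  endfacet
  facet normal 0.8992 -0.4375 0.0000
    outer loop
      vertex 11.4 2.1 0.0
      vertex 13.2 5.8 0.0
      vertex 13.2 5.8 9.8
    endloop
  endfacet
  facet normal 0.8992 -0.4375 0.0000
    outer loop
      vertex 11.4 2.1 0.0
      vertex 13.2 5.8 9.8
      vertex 11.4 2.1 9.8
    endloop
  endfacet
  facet normal 0.9806 0.1961 0.0000
    outer loop
      vertex 13.2 5.8 0.0
      vertex 12.4 9.8 0.0
      vertex 12.4 9.8 9.8
    endloop
  endfacet
  facet normal 0.9806 0.1961 0.0000
    outer loop
      vertex 13.2 5.8 0.0
      vertex 12.4 9.8 9.8
      vertex 13.2 5.8 9.8
    endloop
  endfacet
endsolid part

The G0 Z moves step by Δz≈2.5 mm. Every layer's G1 loop is the same polygon, so the solid is a straight extrusion of it from z=0 to z≈9.8. Closing with flat bottom and top caps and triangulating gives 36 facets — a regular 10-sided prism (a cylinder approximated with 10 flat sides), circumscribed radius ≈ 6.6 mm, height ≈ 9.8 mm.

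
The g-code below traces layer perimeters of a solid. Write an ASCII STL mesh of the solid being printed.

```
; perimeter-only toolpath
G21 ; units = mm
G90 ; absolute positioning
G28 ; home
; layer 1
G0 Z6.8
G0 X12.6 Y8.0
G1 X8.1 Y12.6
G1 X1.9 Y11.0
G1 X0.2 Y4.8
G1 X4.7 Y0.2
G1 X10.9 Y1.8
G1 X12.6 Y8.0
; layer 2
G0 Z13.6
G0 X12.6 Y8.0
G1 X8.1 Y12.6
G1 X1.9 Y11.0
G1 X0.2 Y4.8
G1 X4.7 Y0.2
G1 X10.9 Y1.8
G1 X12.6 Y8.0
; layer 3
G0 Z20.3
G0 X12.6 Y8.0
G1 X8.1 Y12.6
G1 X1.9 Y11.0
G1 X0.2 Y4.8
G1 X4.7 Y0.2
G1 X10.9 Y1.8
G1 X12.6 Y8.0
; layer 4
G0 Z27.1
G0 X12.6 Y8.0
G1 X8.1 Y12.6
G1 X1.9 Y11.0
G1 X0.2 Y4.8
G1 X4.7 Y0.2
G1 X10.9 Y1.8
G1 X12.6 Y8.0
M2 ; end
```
solid part
  facet normal 0.0000 0.0000 -1.0000
    outer loop
      vertex 1.9 11.0 0.0
      vertex 8.1 12.6 0.0
      vertex 12.6 8.0 0.0
    endloop
  endfacet
  facet normal 0.0000 0.0000 -1.0000
    outer loop
      vertex 0.2 4.8 0.0
      vertex 1.9 11.0 0.0
      vertex 12.6 8.0 0.0
    endloop
  endfacet
  facet normal 0.0000 0.0000 -1.0000
    outer loop
      vertex 4.7 0.2 0.0
      vertex 0.2 4.8 0.0
      vertex 12.6 8.0 0.0
    endloop
  endfacet
  facet normal 0.0000 0.0000 -1.0000
    outer loop
      vertex 10.9 1.8 0.0
      vertex 4.7 0.2 0.0
      vertex 12.6 8.0 0.0
    endloop
  endfacet
  facet normal 0.0000 0.0000 1.0000
    outer loop
      vertex 12.6 8.0 27.1
      vertex 8.1 12.6 27.1
      vertex 1.9 11.0 27.1
    endloop
  endfacet
  facet normal 0.0000 0.0000 1.0000
    outer loop
      vertex 12.6 8.0 27.1
      vertex 1.9 11.0 27.1
      vertex 0.2 4.8 27.1
    endloop
  endfacet
  facet normal 0.0000 0.0000 1.0000
    outer loop
      vertex 12.6 8.0 27.1
      vertex 0.2 4.8 27.1
      vertex 4.7 0.2 27.1
    endloop
  endfacet
  facet normal 0.0000 0.0000 1.0000
    outer loop
      vertex 12.6 8.0 27.1
      vertex 4.7 0.2 27.1
      vertex 10.9 1.8 27.1
    endloop
  endfacet
  facet normal 0.7148 0.6993 0.0000
    outer loop
      vertex 12.6 8.0 0.0
      vertex 8.1 12.6 0.0
      vertex 8.1 12.6 27.1
    endloop
  endfacet
  facet normal 0.7148 0.6993 0.0000
    outer loop
      vertex 12.6 8.0 0.0
      vertex 8.1 12.6 27.1
      vertex 12.6 8.0 27.1
    endloop
  endfacet
  facet normal -0.2499 0.9683 0.0000
    outer loop
      vertex 8.1 12.6 0.0
      vertex 1.9 11.0 0.0
      vertex 1.9 11.0 27.1
    endloop
  endfacet
  facet normal -0.2499 0.9683 0.0000
    outer loop
      vertex 8.1 12.6 0.0
      vertex 1.9 11.0 27.1
      vertex 8.1 12.6 27.1
    endloop
  endfacet
  facet normal -0.9644 0.2644 0.0000
    outer loop
      vertex 1.9 11.0 0.0
      vertex 0.2 4.8 0.0
      vertex 0.2 4.8 27.1
    endloop
  endfacet
  facet normal -0.9644 0.2644 0.0000
    outer loop
      vertex 1.9 11.0 0.0
      vertex 0.2 4.8 27.1
      vertex 1.9 11.0 27.1
    endloop
  endfacet
  facet normal -0.7148 -0.6993 0.0000
    outer loop
      vertex 0.2 4.8 0.0
      vertex 4.7 0.2 0.0
      vertex 4.7 0.2 27.1
    endloop
  endfacet
  facet normal -0.7148 -0.6993 0.0000
    outer loop
      vertex 0.2 4.8 0.0
      vertex 4.7 0.2 27.1
      vertex 0.2 4.8 27.1
    endloop
  endfacet
  facet normal 0.2499 -0.9683 0.0000
    outer loop
      vertex 4.7 0.2 0.0
      vertex 10.9 1.8 0.0
      vertex 10.9 1.8 27.1
    endloop
  endfacet
  facet normal 0.2499 -0.9683 0.0000
    outer loop
      vertex 4.7 0.2 0.0
      vertex 10.9 1.8 27.1
      vertex 4.7 0.2 27.1
    endloop
  endfacet
  facet normal 0.9644 -0.2644 0.0000
    outer loop
      vertex 10.9 1.8 0.0
      vertex 12.6 8.0 0.0
      vertex 12.6 8.0 27.1
    endloop
  endfacet
  facet normal 0.9644 -0.2644 0.0000
    outer loop
      vertex 10.9 1.8 0.0
      vertex 12.6 8.0 27.1
      vertex 10.9 1.8 27.1
    endloop
  endfacet
endsolid part

The G0 Z moves step by Δz≈6.8 mm. Every layer's G1 loop is the same polygon, so the solid is a straight extrusion of it from z=0 to z≈27.1. Closing with flat bottom and top caps and triangulating gives 20 facets — a regular 6-sided prism (a cylinder approximated with 6 flat sides), circumscribed radius ≈ 6.4 mm, height ≈ 27.1 mm.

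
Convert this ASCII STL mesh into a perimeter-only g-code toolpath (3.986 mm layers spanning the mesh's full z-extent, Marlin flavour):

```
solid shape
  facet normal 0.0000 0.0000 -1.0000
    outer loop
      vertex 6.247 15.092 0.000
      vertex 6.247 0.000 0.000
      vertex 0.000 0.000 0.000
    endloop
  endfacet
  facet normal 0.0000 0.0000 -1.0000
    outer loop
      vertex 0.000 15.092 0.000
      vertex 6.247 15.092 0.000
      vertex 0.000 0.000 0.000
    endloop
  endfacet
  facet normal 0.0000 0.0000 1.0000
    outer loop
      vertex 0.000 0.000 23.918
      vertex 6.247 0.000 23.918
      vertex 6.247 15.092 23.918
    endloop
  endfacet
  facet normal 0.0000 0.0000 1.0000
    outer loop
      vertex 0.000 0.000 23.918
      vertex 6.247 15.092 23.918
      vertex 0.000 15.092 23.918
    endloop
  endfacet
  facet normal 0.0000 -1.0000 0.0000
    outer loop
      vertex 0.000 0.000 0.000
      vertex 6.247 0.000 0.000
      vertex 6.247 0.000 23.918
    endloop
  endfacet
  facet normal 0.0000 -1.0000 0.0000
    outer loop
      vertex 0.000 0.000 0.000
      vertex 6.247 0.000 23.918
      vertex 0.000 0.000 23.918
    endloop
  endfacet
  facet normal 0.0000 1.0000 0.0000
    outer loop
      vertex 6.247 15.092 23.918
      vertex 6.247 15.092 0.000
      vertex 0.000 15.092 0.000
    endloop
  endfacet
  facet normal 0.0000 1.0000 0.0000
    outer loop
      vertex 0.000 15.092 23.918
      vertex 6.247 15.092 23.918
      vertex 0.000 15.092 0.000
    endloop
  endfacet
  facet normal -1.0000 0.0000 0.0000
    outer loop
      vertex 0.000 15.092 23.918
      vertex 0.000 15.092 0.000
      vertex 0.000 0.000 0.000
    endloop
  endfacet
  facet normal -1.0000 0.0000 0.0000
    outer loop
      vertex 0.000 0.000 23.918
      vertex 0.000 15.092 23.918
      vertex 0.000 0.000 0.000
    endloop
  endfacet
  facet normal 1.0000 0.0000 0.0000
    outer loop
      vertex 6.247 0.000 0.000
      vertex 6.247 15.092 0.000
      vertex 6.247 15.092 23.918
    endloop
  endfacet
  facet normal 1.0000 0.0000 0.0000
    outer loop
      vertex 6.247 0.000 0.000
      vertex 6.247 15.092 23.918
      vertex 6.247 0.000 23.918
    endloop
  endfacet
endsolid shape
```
; perimeter-only toolpath
G21 ; units = mm
G90 ; absolute positioning
G28 ; home
; layer 1
G0 Z3.986
G0 X0.000 Y0.000
G1 X6.247 Y0.000
G1 X6.247 Y15.092
G1 X0.000 Y15.092
G1 X0.000 Y0.000
; layer 2
G0 Z7.973
G0 X0.000 Y0.000
G1 X6.247 Y0.000
G1 X6.247 Y15.092
G1 X0.000 Y15.092
G1 X0.000 Y0.000
; layer 3
G0 Z11.959
G0 X0.000 Y0.000
G1 X6.247 Y0.000
G1 X6.247 Y15.092
G1 X0.000 Y15.092
G1 X0.000 Y0.000
; layer 4
G0 Z15.945
G0 X0.000 Y0.000
G1 X6.247 Y0.000
G1 X6.247 Y15.092
G1 X0.000 Y15.092
G1 X0.000 Y0.000
; layer 5
G0 Z19.932
G0 X0.000 Y0.000
G1 X6.247 Y0.000
G1 X6.247 Y15.092
G1 X0.000 Y15.092
G1 X0.000 Y0.000
; layer 6
G0 Z23.918
G0 X0.000 Y0.000
G1 X6.247 Y0.000
G1 X6.247 Y15.092
G1 X0.000 Y15.092
G1 X0.000 Y0.000
M2 ; end

The solid is a rectangular box, roughly 6.25 × 15.1 mm footprint and 23.9 mm tall. Slicing at Δz = 3.986 mm — 6 equal slices spanning the solid's height, so layer i sits at z = i·h/6 — gives 6 non-empty perimeters. Each is a 4-segment closed polygon; G0 lifts to the layer z and rapids to the start vertex, then G1 traces the edges.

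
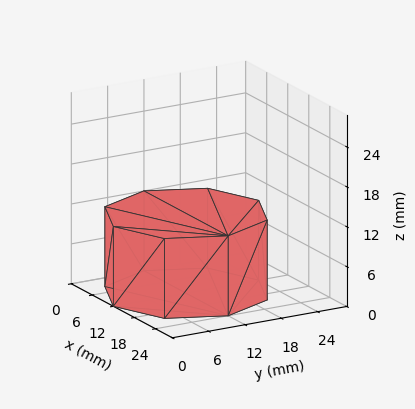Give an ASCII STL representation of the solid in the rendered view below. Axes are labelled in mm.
Reading the render: the shape is a regular 8-sided prism (a cylinder approximated with 8 flat sides), circumscribed radius ≈ 12 mm, height ≈ 12 mm (dimensions read to the nearest mm from the axis ticks). For the STL, each face is triangulated and given an outward normal.

solid part
  facet normal 0.0000 0.0000 -1.0000
    outer loop
      vertex 12.000 24.000 0.000
      vertex 20.485 20.485 0.000
      vertex 24.000 12.000 0.000
    endloop
  endfacet
  facet normal 0.0000 0.0000 -1.0000
    outer loop
      vertex 3.515 20.485 0.000
      vertex 12.000 24.000 0.000
      vertex 24.000 12.000 0.000
    endloop
  endfacet
  facet normal 0.0000 0.0000 -1.0000
    outer loop
      vertex 0.000 12.000 0.000
      vertex 3.515 20.485 0.000
      vertex 24.000 12.000 0.000
    endloop
  endfacet
  facet normal 0.0000 0.0000 -1.0000
    outer loop
      vertex 3.515 3.515 0.000
      vertex 0.000 12.000 0.000
      vertex 24.000 12.000 0.000
    endloop
  endfacet
  facet normal 0.0000 0.0000 -1.0000
    outer loop
      vertex 12.000 0.000 0.000
      vertex 3.515 3.515 0.000
      vertex 24.000 12.000 0.000
    endloop
  endfacet
  facet normal 0.0000 0.0000 -1.0000
    outer loop
      vertex 20.485 3.515 0.000
      vertex 12.000 0.000 0.000
      vertex 24.000 12.000 0.000
    endloop
  endfacet
  facet normal 0.0000 0.0000 1.0000
    outer loop
      vertex 24.000 12.000 12.000
      vertex 20.485 20.485 12.000
      vertex 12.000 24.000 12.000
    endloop
  endfacet
  facet normal 0.0000 0.0000 1.0000
    outer loop
      vertex 24.000 12.000 12.000
      vertex 12.000 24.000 12.000
      vertex 3.515 20.485 12.000
    endloop
  endfacet
  facet normal 0.0000 0.0000 1.0000
    outer loop
      vertex 24.000 12.000 12.000
      vertex 3.515 20.485 12.000
      vertex 0.000 12.000 12.000
    endloop
  endfacet
  facet normal 0.0000 0.0000 1.0000
    outer loop
      vertex 24.000 12.000 12.000
      vertex 0.000 12.000 12.000
      vertex 3.515 3.515 12.000
    endloop
  endfacet
  facet normal 0.0000 0.0000 1.0000
    outer loop
      vertex 24.000 12.000 12.000
      vertex 3.515 3.515 12.000
      vertex 12.000 0.000 12.000
    endloop
  endfacet
  facet normal 0.0000 0.0000 1.0000
    outer loop
      vertex 24.000 12.000 12.000
      vertex 12.000 0.000 12.000
      vertex 20.485 3.515 12.000
    endloop
  endfacet
  facet normal 0.9239 0.3827 0.0000
    outer loop
      vertex 24.000 12.000 0.000
      vertex 20.485 20.485 0.000
      vertex 20.485 20.485 12.000
    endloop
  endfacet
  facet normal 0.9239 0.3827 0.0000
    outer loop
      vertex 24.000 12.000 0.000
      vertex 20.485 20.485 12.000
      vertex 24.000 12.000 12.000
    endloop
  endfacet
  facet normal 0.3827 0.9239 0.0000
    outer loop
      vertex 20.485 20.485 0.000
      vertex 12.000 24.000 0.000
      vertex 12.000 24.000 12.000
    endloop
  endfacet
  facet normal 0.3827 0.9239 0.0000
    outer loop
      vertex 20.485 20.485 0.000
      vertex 12.000 24.000 12.000
      vertex 20.485 20.485 12.000
    endloop
  endfacet
  facet normal -0.3827 0.9239 0.0000
    outer loop
      vertex 12.000 24.000 0.000
      vertex 3.515 20.485 0.000
      vertex 3.515 20.485 12.000
    endloop
  endfacet
  facet normal -0.3827 0.9239 0.0000
    outer loop
      vertex 12.000 24.000 0.000
      vertex 3.515 20.485 12.000
      vertex 12.000 24.000 12.000
    endloop
  endfacet
  facet normal -0.9239 0.3827 0.0000
    outer loop
      vertex 3.515 20.485 0.000
      vertex 0.000 12.000 0.000
      vertex 0.000 12.000 12.000
    endloop
  endfacet
  facet normal -0.9239 0.3827 0.0000
    outer loop
      vertex 3.515 20.485 0.000
      vertex 0.000 12.000 12.000
      vertex 3.515 20.485 12.000
    endloop
  endfacet
  facet normal -0.9239 -0.3827 0.0000
    outer loop
      vertex 0.000 12.000 0.000
      vertex 3.515 3.515 0.000
      vertex 3.515 3.515 12.000
    endloop
  endfacet
  facet normal -0.9239 -0.3827 0.0000
    outer loop
      vertex 0.000 12.000 0.000
      vertex 3.515 3.515 12.000
      vertex 0.000 12.000 12.000
    endloop
  endfacet
  facet normal -0.3827 -0.9239 0.0000
    outer loop
      vertex 3.515 3.515 0.000
      vertex 12.000 0.000 0.000
      vertex 12.000 0.000 12.000
    endloop
  endfacet
  facet normal -0.3827 -0.9239 0.0000
    outer loop
      vertex 3.515 3.515 0.000
      vertex 12.000 0.000 12.000
      vertex 3.515 3.515 12.000
    endloop
  endfacet
  facet normal 0.3827 -0.9239 0.0000
    outer loop
      vertex 12.000 0.000 0.000
      vertex 20.485 3.515 0.000
      vertex 20.485 3.515 12.000
    endloop
  endfacet
  facet normal 0.3827 -0.9239 0.0000
    outer loop
      vertex 12.000 0.000 0.000
      vertex 20.485 3.515 12.000
      vertex 12.000 0.000 12.000
    endloop
  endfacet
  facet normal 0.9239 -0.3827 0.0000
    outer loop
      vertex 20.485 3.515 0.000
      vertex 24.000 12.000 0.000
      vertex 24.000 12.000 12.000
    endloop
  endfacet
  facet normal 0.9239 -0.3827 0.0000
    outer loop
      vertex 20.485 3.515 0.000
      vertex 24.000 12.000 12.000
      vertex 20.485 3.515 12.000
    endloop
  endfacet
endsolid part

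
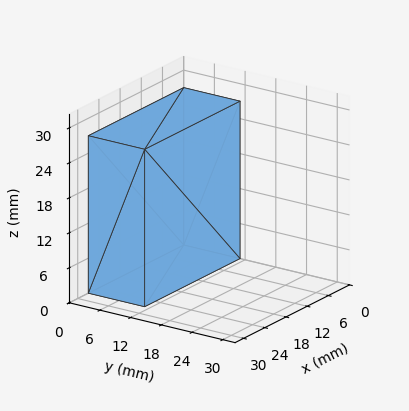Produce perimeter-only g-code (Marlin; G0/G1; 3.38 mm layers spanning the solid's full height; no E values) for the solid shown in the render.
Reading the render: the shape is a rectangular box, roughly 27 × 11 mm footprint and 27 mm tall (dimensions read to the nearest mm from the axis ticks). For the g-code, the solid's height is divided into equal slices at the stated Δz and each level perimeter traced with G1 moves after a G0 lift.

; perimeter-only toolpath
G21 ; units = mm
G90 ; absolute positioning
G28 ; home
; layer 1
G0 Z3.38
G0 X0.00 Y0.00
G1 X27.00 Y0.00
G1 X27.00 Y11.00
G1 X0.00 Y11.00
G1 X0.00 Y0.00
; layer 2
G0 Z6.75
G0 X0.00 Y0.00
G1 X27.00 Y0.00
G1 X27.00 Y11.00
G1 X0.00 Y11.00
G1 X0.00 Y0.00
; layer 3
G0 Z10.12
G0 X0.00 Y0.00
G1 X27.00 Y0.00
G1 X27.00 Y11.00
G1 X0.00 Y11.00
G1 X0.00 Y0.00
; layer 4
G0 Z13.50
G0 X0.00 Y0.00
G1 X27.00 Y0.00
G1 X27.00 Y11.00
G1 X0.00 Y11.00
G1 X0.00 Y0.00
; layer 5
G0 Z16.88
G0 X0.00 Y0.00
G1 X27.00 Y0.00
G1 X27.00 Y11.00
G1 X0.00 Y11.00
G1 X0.00 Y0.00
; layer 6
G0 Z20.25
G0 X0.00 Y0.00
G1 X27.00 Y0.00
G1 X27.00 Y11.00
G1 X0.00 Y11.00
G1 X0.00 Y0.00
; layer 7
G0 Z23.62
G0 X0.00 Y0.00
G1 X27.00 Y0.00
G1 X27.00 Y11.00
G1 X0.00 Y11.00
G1 X0.00 Y0.00
; layer 8
G0 Z27.00
G0 X0.00 Y0.00
G1 X27.00 Y0.00
G1 X27.00 Y11.00
G1 X0.00 Y11.00
G1 X0.00 Y0.00
M2 ; end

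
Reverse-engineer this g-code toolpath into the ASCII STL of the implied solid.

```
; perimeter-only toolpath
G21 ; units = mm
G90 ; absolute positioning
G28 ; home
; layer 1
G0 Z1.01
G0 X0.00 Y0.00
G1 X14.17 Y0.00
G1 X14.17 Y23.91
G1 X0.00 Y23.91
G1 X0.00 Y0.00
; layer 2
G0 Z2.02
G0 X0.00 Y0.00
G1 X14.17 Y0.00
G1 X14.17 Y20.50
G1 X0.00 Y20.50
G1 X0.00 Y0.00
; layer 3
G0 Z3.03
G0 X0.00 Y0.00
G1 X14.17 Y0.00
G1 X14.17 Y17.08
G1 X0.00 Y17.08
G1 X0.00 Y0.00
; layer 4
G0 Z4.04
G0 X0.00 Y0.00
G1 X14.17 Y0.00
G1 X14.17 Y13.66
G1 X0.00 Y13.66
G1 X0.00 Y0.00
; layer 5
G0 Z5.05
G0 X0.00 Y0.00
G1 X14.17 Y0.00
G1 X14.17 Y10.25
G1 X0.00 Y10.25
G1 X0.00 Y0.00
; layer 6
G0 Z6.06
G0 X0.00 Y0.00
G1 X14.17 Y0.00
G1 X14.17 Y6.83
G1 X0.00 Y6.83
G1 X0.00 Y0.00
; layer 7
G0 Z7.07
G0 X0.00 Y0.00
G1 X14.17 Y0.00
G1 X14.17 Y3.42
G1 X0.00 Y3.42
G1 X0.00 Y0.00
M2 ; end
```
solid part
  facet normal 0.0000 0.0000 -1.0000
    outer loop
      vertex 14.17 27.33 0.00
      vertex 14.17 0.00 0.00
      vertex 0.00 0.00 0.00
    endloop
  endfacet
  facet normal 0.0000 0.0000 -1.0000
    outer loop
      vertex 0.00 27.33 0.00
      vertex 14.17 27.33 0.00
      vertex 0.00 0.00 0.00
    endloop
  endfacet
  facet normal 0.0000 -1.0000 0.0000
    outer loop
      vertex 0.00 0.00 0.00
      vertex 14.17 0.00 0.00
      vertex 14.17 0.00 8.08
    endloop
  endfacet
  facet normal 0.0000 -1.0000 0.0000
    outer loop
      vertex 0.00 0.00 0.00
      vertex 14.17 0.00 8.08
      vertex 0.00 0.00 8.08
    endloop
  endfacet
  facet normal 0.0000 0.2835 0.9590
    outer loop
      vertex 0.00 0.00 8.08
      vertex 14.17 0.00 8.08
      vertex 14.17 27.33 0.00
    endloop
  endfacet
  facet normal 0.0000 0.2835 0.9590
    outer loop
      vertex 0.00 0.00 8.08
      vertex 14.17 27.33 0.00
      vertex 0.00 27.33 0.00
    endloop
  endfacet
  facet normal -1.0000 0.0000 0.0000
    outer loop
      vertex 0.00 0.00 8.08
      vertex 0.00 27.33 0.00
      vertex 0.00 0.00 0.00
    endloop
  endfacet
  facet normal 1.0000 0.0000 0.0000
    outer loop
      vertex 14.17 0.00 0.00
      vertex 14.17 27.33 0.00
      vertex 14.17 0.00 8.08
    endloop
  endfacet
endsolid part

The G0 Z moves step by Δz≈1.01 mm. The G1 loops shrink linearly with z, so the solid tapers from its base footprint up to z≈8.08. Closing with a flat bottom cap and the tapered top and triangulating gives 8 facets — a wedge (ramp): 14.2 × 27.3 mm base, rising to 8.08 mm along the y=0 edge and sloping linearly to z=0 at y=27.3.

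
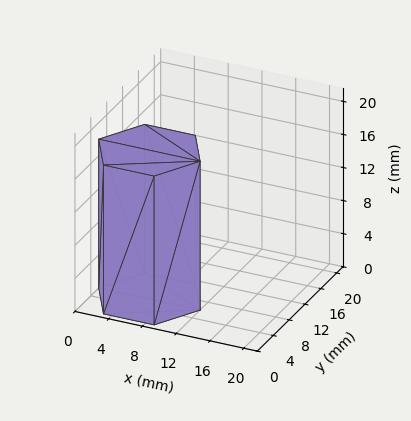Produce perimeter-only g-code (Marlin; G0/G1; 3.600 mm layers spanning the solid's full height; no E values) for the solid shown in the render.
Reading the render: the shape is a regular 6-sided prism (a cylinder approximated with 6 flat sides), circumscribed radius ≈ 6 mm, height ≈ 18 mm (dimensions read to the nearest mm from the axis ticks). For the g-code, the solid's height is divided into equal slices at the stated Δz and each level perimeter traced with G1 moves after a G0 lift.

; perimeter-only toolpath
G21 ; units = mm
G90 ; absolute positioning
G28 ; home
; layer 1
G0 Z3.600
G0 X12.000 Y6.000
G1 X9.000 Y11.196
G1 X3.000 Y11.196
G1 X0.000 Y6.000
G1 X3.000 Y0.804
G1 X9.000 Y0.804
G1 X12.000 Y6.000
; layer 2
G0 Z7.200
G0 X12.000 Y6.000
G1 X9.000 Y11.196
G1 X3.000 Y11.196
G1 X0.000 Y6.000
G1 X3.000 Y0.804
G1 X9.000 Y0.804
G1 X12.000 Y6.000
; layer 3
G0 Z10.800
G0 X12.000 Y6.000
G1 X9.000 Y11.196
G1 X3.000 Y11.196
G1 X0.000 Y6.000
G1 X3.000 Y0.804
G1 X9.000 Y0.804
G1 X12.000 Y6.000
; layer 4
G0 Z14.400
G0 X12.000 Y6.000
G1 X9.000 Y11.196
G1 X3.000 Y11.196
G1 X0.000 Y6.000
G1 X3.000 Y0.804
G1 X9.000 Y0.804
G1 X12.000 Y6.000
; layer 5
G0 Z18.000
G0 X12.000 Y6.000
G1 X9.000 Y11.196
G1 X3.000 Y11.196
G1 X0.000 Y6.000
G1 X3.000 Y0.804
G1 X9.000 Y0.804
G1 X12.000 Y6.000
M2 ; end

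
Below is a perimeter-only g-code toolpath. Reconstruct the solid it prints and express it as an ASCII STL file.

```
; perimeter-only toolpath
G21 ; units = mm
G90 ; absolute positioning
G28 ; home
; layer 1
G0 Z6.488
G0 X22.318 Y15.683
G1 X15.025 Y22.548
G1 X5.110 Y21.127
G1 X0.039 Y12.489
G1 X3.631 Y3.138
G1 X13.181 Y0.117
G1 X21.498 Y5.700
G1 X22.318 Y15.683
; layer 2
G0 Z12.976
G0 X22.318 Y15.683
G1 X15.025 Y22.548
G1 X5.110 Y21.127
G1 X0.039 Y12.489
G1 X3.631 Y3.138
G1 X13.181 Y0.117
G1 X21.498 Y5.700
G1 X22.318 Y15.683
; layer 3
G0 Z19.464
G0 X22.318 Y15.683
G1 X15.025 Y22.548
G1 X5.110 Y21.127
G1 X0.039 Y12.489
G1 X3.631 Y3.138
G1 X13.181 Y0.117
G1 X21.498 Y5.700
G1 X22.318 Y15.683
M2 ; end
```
solid part
  facet normal 0.0000 0.0000 -1.0000
    outer loop
      vertex 5.110 21.127 0.000
      vertex 15.025 22.548 0.000
      vertex 22.318 15.683 0.000
    endloop
  endfacet
  facet normal 0.0000 0.0000 -1.0000
    outer loop
      vertex 0.039 12.489 0.000
      vertex 5.110 21.127 0.000
      vertex 22.318 15.683 0.000
    endloop
  endfacet
  facet normal 0.0000 0.0000 -1.0000
    outer loop
      vertex 3.631 3.138 0.000
      vertex 0.039 12.489 0.000
      vertex 22.318 15.683 0.000
    endloop
  endfacet
  facet normal 0.0000 0.0000 -1.0000
    outer loop
      vertex 13.181 0.117 0.000
      vertex 3.631 3.138 0.000
      vertex 22.318 15.683 0.000
    endloop
  endfacet
  facet normal 0.0000 0.0000 -1.0000
    outer loop
      vertex 21.498 5.700 0.000
      vertex 13.181 0.117 0.000
      vertex 22.318 15.683 0.000
    endloop
  endfacet
  facet normal 0.0000 0.0000 1.0000
    outer loop
      vertex 22.318 15.683 19.464
      vertex 15.025 22.548 19.464
      vertex 5.110 21.127 19.464
    endloop
  endfacet
  facet normal 0.0000 0.0000 1.0000
    outer loop
      vertex 22.318 15.683 19.464
      vertex 5.110 21.127 19.464
      vertex 0.039 12.489 19.464
    endloop
  endfacet
  facet normal 0.0000 0.0000 1.0000
    outer loop
      vertex 22.318 15.683 19.464
      vertex 0.039 12.489 19.464
      vertex 3.631 3.138 19.464
    endloop
  endfacet
  facet normal 0.0000 0.0000 1.0000
    outer loop
      vertex 22.318 15.683 19.464
      vertex 3.631 3.138 19.464
      vertex 13.181 0.117 19.464
    endloop
  endfacet
  facet normal 0.0000 0.0000 1.0000
    outer loop
      vertex 22.318 15.683 19.464
      vertex 13.181 0.117 19.464
      vertex 21.498 5.700 19.464
    endloop
  endfacet
  facet normal 0.6854 0.7282 0.0000
    outer loop
      vertex 22.318 15.683 0.000
      vertex 15.025 22.548 0.000
      vertex 15.025 22.548 19.464
    endloop
  endfacet
  facet normal 0.6854 0.7282 0.0000
    outer loop
      vertex 22.318 15.683 0.000
      vertex 15.025 22.548 19.464
      vertex 22.318 15.683 19.464
    endloop
  endfacet
  facet normal -0.1419 0.9899 0.0000
    outer loop
      vertex 15.025 22.548 0.000
      vertex 5.110 21.127 0.000
      vertex 5.110 21.127 19.464
    endloop
  endfacet
  facet normal -0.1419 0.9899 0.0000
    outer loop
      vertex 15.025 22.548 0.000
      vertex 5.110 21.127 19.464
      vertex 15.025 22.548 19.464
    endloop
  endfacet
  facet normal -0.8624 0.5063 0.0000
    outer loop
      vertex 5.110 21.127 0.000
      vertex 0.039 12.489 0.000
      vertex 0.039 12.489 19.464
    endloop
  endfacet
  facet normal -0.8624 0.5063 0.0000
    outer loop
      vertex 5.110 21.127 0.000
      vertex 0.039 12.489 19.464
      vertex 5.110 21.127 19.464
    endloop
  endfacet
  facet normal -0.9335 -0.3586 0.0000
    outer loop
      vertex 0.039 12.489 0.000
      vertex 3.631 3.138 0.000
      vertex 3.631 3.138 19.464
    endloop
  endfacet
  facet normal -0.9335 -0.3586 0.0000
    outer loop
      vertex 0.039 12.489 0.000
      vertex 3.631 3.138 19.464
      vertex 0.039 12.489 19.464
    endloop
  endfacet
  facet normal -0.3016 -0.9534 0.0000
    outer loop
      vertex 3.631 3.138 0.000
      vertex 13.181 0.117 0.000
      vertex 13.181 0.117 19.464
    endloop
  endfacet
  facet normal -0.3016 -0.9534 0.0000
    outer loop
      vertex 3.631 3.138 0.000
      vertex 13.181 0.117 19.464
      vertex 3.631 3.138 19.464
    endloop
  endfacet
  facet normal 0.5573 -0.8303 0.0000
    outer loop
      vertex 13.181 0.117 0.000
      vertex 21.498 5.700 0.000
      vertex 21.498 5.700 19.464
    endloop
  endfacet
  facet normal 0.5573 -0.8303 0.0000
    outer loop
      vertex 13.181 0.117 0.000
      vertex 21.498 5.700 19.464
      vertex 13.181 0.117 19.464
    endloop
  endfacet
  facet normal 0.9966 -0.0819 0.0000
    outer loop
      vertex 21.498 5.700 0.000
      vertex 22.318 15.683 0.000
      vertex 22.318 15.683 19.464
    endloop
  endfacet
  facet normal 0.9966 -0.0819 0.0000
    outer loop
      vertex 21.498 5.700 0.000
      vertex 22.318 15.683 19.464
      vertex 21.498 5.700 19.464
    endloop
  endfacet
endsolid part

The G0 Z moves step by Δz≈6.488 mm. Every layer's G1 loop is the same polygon, so the solid is a straight extrusion of it from z=0 to z≈19.5. Closing with flat bottom and top caps and triangulating gives 24 facets — a regular 7-sided prism (a cylinder approximated with 7 flat sides), circumscribed radius ≈ 11.5 mm, height ≈ 19.5 mm.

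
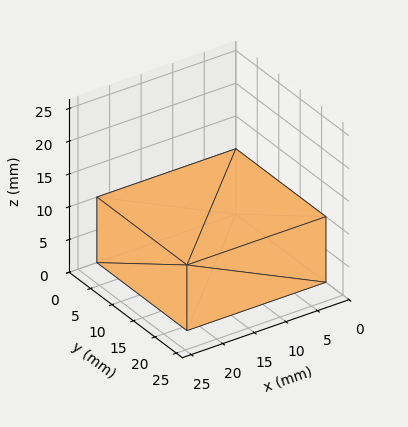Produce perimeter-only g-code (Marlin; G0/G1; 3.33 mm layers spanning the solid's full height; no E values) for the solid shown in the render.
Reading the render: the shape is a rectangular box, roughly 22 × 21 mm footprint and 10 mm tall (dimensions read to the nearest mm from the axis ticks). For the g-code, the solid's height is divided into equal slices at the stated Δz and each level perimeter traced with G1 moves after a G0 lift.

; perimeter-only toolpath
G21 ; units = mm
G90 ; absolute positioning
G28 ; home
; layer 1
G0 Z3.33
G0 X0.00 Y0.00
G1 X22.00 Y0.00
G1 X22.00 Y21.00
G1 X0.00 Y21.00
G1 X0.00 Y0.00
; layer 2
G0 Z6.67
G0 X0.00 Y0.00
G1 X22.00 Y0.00
G1 X22.00 Y21.00
G1 X0.00 Y21.00
G1 X0.00 Y0.00
; layer 3
G0 Z10.00
G0 X0.00 Y0.00
G1 X22.00 Y0.00
G1 X22.00 Y21.00
G1 X0.00 Y21.00
G1 X0.00 Y0.00
M2 ; end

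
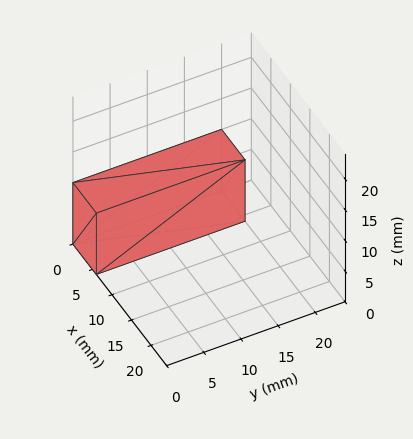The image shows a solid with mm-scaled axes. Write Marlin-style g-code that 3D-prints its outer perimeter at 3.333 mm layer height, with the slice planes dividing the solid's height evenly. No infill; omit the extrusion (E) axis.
Reading the render: the shape is a rectangular box, roughly 6 × 20 mm footprint and 10 mm tall (dimensions read to the nearest mm from the axis ticks). For the g-code, the solid's height is divided into equal slices at the stated Δz and each level perimeter traced with G1 moves after a G0 lift.

; perimeter-only toolpath
G21 ; units = mm
G90 ; absolute positioning
G28 ; home
; layer 1
G0 Z3.333
G0 X0.000 Y0.000
G1 X6.000 Y0.000
G1 X6.000 Y20.000
G1 X0.000 Y20.000
G1 X0.000 Y0.000
; layer 2
G0 Z6.667
G0 X0.000 Y0.000
G1 X6.000 Y0.000
G1 X6.000 Y20.000
G1 X0.000 Y20.000
G1 X0.000 Y0.000
; layer 3
G0 Z10.000
G0 X0.000 Y0.000
G1 X6.000 Y0.000
G1 X6.000 Y20.000
G1 X0.000 Y20.000
G1 X0.000 Y0.000
M2 ; end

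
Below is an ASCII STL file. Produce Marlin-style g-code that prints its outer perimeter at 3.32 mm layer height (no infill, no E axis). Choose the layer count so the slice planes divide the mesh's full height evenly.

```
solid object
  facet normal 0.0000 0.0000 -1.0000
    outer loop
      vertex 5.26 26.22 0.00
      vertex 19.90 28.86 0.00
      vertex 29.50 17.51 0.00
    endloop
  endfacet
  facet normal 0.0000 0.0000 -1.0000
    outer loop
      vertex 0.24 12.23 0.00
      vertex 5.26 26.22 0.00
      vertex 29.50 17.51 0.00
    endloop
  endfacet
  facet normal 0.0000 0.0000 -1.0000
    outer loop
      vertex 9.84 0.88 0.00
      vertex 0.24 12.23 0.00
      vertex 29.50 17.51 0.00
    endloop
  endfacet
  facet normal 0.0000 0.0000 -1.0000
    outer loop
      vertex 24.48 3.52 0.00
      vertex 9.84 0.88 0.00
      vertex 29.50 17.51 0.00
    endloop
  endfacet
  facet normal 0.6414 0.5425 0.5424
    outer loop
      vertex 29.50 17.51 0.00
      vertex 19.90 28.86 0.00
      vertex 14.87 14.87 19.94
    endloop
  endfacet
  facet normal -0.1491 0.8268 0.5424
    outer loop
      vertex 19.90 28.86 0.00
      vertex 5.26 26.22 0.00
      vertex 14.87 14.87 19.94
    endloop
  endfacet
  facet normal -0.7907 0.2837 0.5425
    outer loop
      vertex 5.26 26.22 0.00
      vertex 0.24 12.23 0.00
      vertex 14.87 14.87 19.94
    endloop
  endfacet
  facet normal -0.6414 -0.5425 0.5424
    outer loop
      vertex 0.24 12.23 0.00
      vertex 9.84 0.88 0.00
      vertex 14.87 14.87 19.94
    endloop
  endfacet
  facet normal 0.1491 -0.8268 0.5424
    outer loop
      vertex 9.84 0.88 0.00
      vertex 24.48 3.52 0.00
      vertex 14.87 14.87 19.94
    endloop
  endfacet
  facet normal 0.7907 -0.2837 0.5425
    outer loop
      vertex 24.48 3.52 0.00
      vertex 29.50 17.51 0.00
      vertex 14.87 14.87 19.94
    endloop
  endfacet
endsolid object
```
; perimeter-only toolpath
G21 ; units = mm
G90 ; absolute positioning
G28 ; home
; layer 1
G0 Z3.32
G0 X27.06 Y17.07
G1 X19.06 Y26.53
G1 X6.86 Y24.33
G1 X2.68 Y12.67
G1 X10.68 Y3.21
G1 X22.88 Y5.41
G1 X27.06 Y17.07
; layer 2
G0 Z6.65
G0 X24.62 Y16.63
G1 X18.22 Y24.20
G1 X8.46 Y22.44
G1 X5.12 Y13.11
G1 X11.52 Y5.54
G1 X21.28 Y7.30
G1 X24.62 Y16.63
; layer 3
G0 Z9.97
G0 X22.18 Y16.19
G1 X17.38 Y21.86
G1 X10.06 Y20.54
G1 X7.55 Y13.55
G1 X12.36 Y7.88
G1 X19.68 Y9.20
G1 X22.18 Y16.19
; layer 4
G0 Z13.29
G0 X19.75 Y15.75
G1 X16.55 Y19.53
G1 X11.67 Y18.65
G1 X9.99 Y13.99
G1 X13.19 Y10.21
G1 X18.07 Y11.09
G1 X19.75 Y15.75
; layer 5
G0 Z16.62
G0 X17.31 Y15.31
G1 X15.71 Y17.20
G1 X13.27 Y16.76
G1 X12.43 Y14.43
G1 X14.03 Y12.54
G1 X16.47 Y12.98
G1 X17.31 Y15.31
M2 ; end

The solid is a regular 6-sided pyramid, base circumscribed radius ≈ 14.9 mm, apex at z ≈ 19.9 mm. Slicing at Δz = 3.32 mm — 6 equal slices spanning the solid's height, so layer i sits at z = i·h/6 — gives 5 non-empty perimeters. Each is a 6-segment closed polygon; G0 lifts to the layer z and rapids to the start vertex, then G1 traces the edges. The cross-section shrinks linearly with z (the slice at the apex is degenerate and omitted).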